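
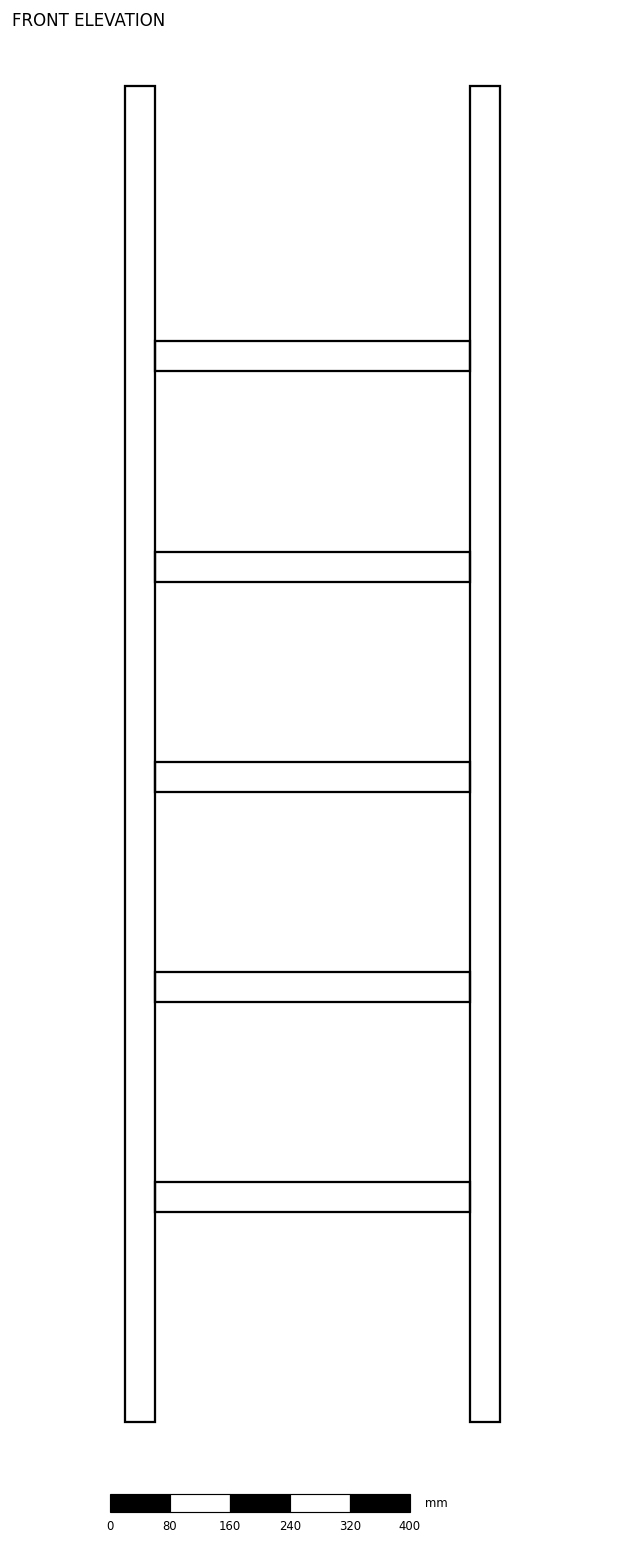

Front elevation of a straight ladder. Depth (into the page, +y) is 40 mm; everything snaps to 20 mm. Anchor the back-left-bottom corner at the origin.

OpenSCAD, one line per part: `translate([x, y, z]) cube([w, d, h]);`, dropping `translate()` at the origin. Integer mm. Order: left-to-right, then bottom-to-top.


cube([40, 40, 1780]);
translate([40, 0, 280]) cube([420, 40, 40]);
translate([40, 0, 560]) cube([420, 40, 40]);
translate([40, 0, 840]) cube([420, 40, 40]);
translate([40, 0, 1120]) cube([420, 40, 40]);
translate([40, 0, 1400]) cube([420, 40, 40]);
translate([460, 0, 0]) cube([40, 40, 1780]);


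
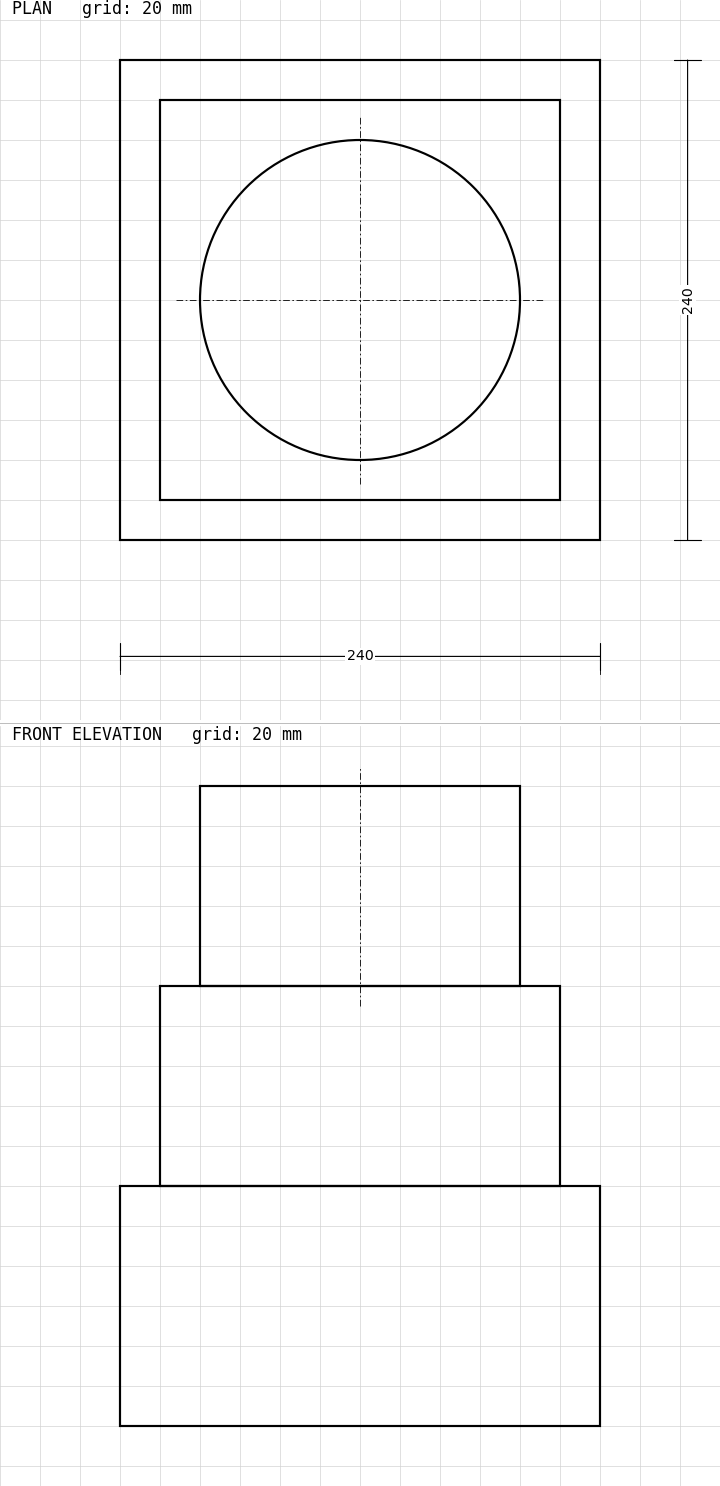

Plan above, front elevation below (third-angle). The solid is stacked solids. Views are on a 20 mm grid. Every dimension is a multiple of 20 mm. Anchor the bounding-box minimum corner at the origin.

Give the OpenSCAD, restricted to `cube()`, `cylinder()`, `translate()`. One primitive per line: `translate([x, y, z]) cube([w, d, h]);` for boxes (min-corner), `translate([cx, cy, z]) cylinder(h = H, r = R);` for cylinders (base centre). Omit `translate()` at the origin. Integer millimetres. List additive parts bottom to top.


cube([240, 240, 120]);
translate([20, 20, 120]) cube([200, 200, 100]);
translate([120, 120, 220]) cylinder(h = 100, r = 80);


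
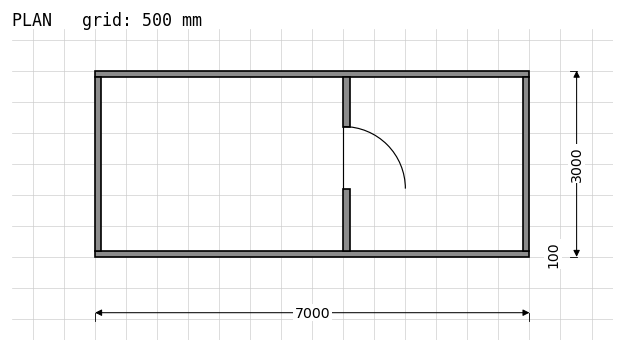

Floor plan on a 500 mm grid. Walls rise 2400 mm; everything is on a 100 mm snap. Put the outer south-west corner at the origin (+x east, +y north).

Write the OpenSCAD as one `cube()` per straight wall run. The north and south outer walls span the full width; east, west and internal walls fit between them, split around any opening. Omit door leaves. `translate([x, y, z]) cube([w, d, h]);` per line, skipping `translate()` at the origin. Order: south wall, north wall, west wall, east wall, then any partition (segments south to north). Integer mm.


cube([7000, 100, 2400]);
translate([0, 2900, 0]) cube([7000, 100, 2400]);
translate([0, 100, 0]) cube([100, 2800, 2400]);
translate([6900, 100, 0]) cube([100, 2800, 2400]);
translate([4000, 100, 0]) cube([100, 1000, 2400]);
translate([4000, 2100, 0]) cube([100, 800, 2400]);


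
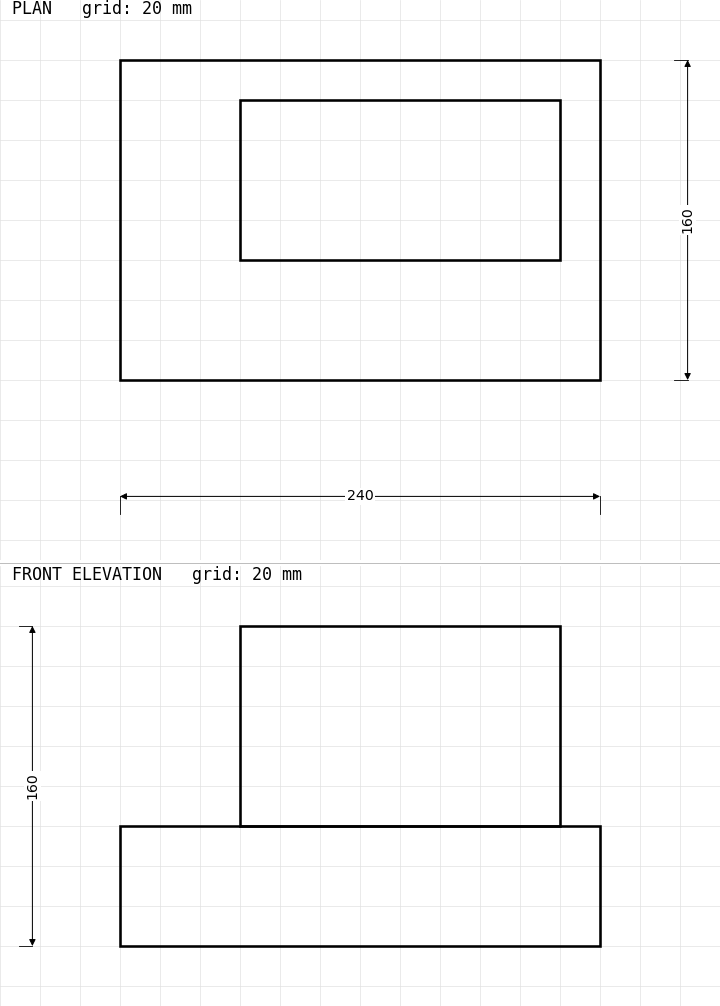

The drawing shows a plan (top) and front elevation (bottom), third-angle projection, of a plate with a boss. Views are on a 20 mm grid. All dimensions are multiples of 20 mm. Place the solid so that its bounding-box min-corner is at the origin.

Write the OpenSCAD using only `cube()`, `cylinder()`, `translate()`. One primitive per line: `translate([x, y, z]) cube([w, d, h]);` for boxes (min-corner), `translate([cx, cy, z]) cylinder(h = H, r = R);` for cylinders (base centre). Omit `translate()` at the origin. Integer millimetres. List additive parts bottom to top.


cube([240, 160, 60]);
translate([60, 60, 60]) cube([160, 80, 100]);


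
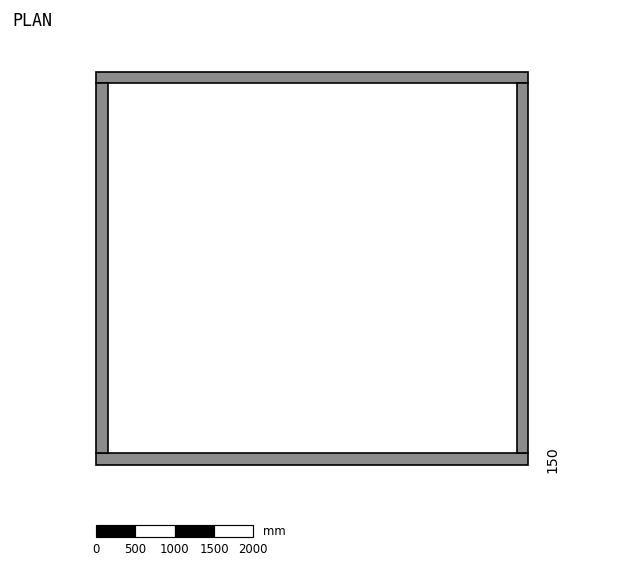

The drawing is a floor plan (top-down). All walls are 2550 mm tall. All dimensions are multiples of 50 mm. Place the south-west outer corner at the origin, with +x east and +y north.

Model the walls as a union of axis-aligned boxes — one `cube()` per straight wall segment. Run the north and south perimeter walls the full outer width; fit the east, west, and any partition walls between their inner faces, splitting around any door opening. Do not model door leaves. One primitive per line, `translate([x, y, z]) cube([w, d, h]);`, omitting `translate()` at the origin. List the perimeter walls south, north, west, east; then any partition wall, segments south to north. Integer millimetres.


cube([5500, 150, 2550]);
translate([0, 4850, 0]) cube([5500, 150, 2550]);
translate([0, 150, 0]) cube([150, 4700, 2550]);
translate([5350, 150, 0]) cube([150, 4700, 2550]);


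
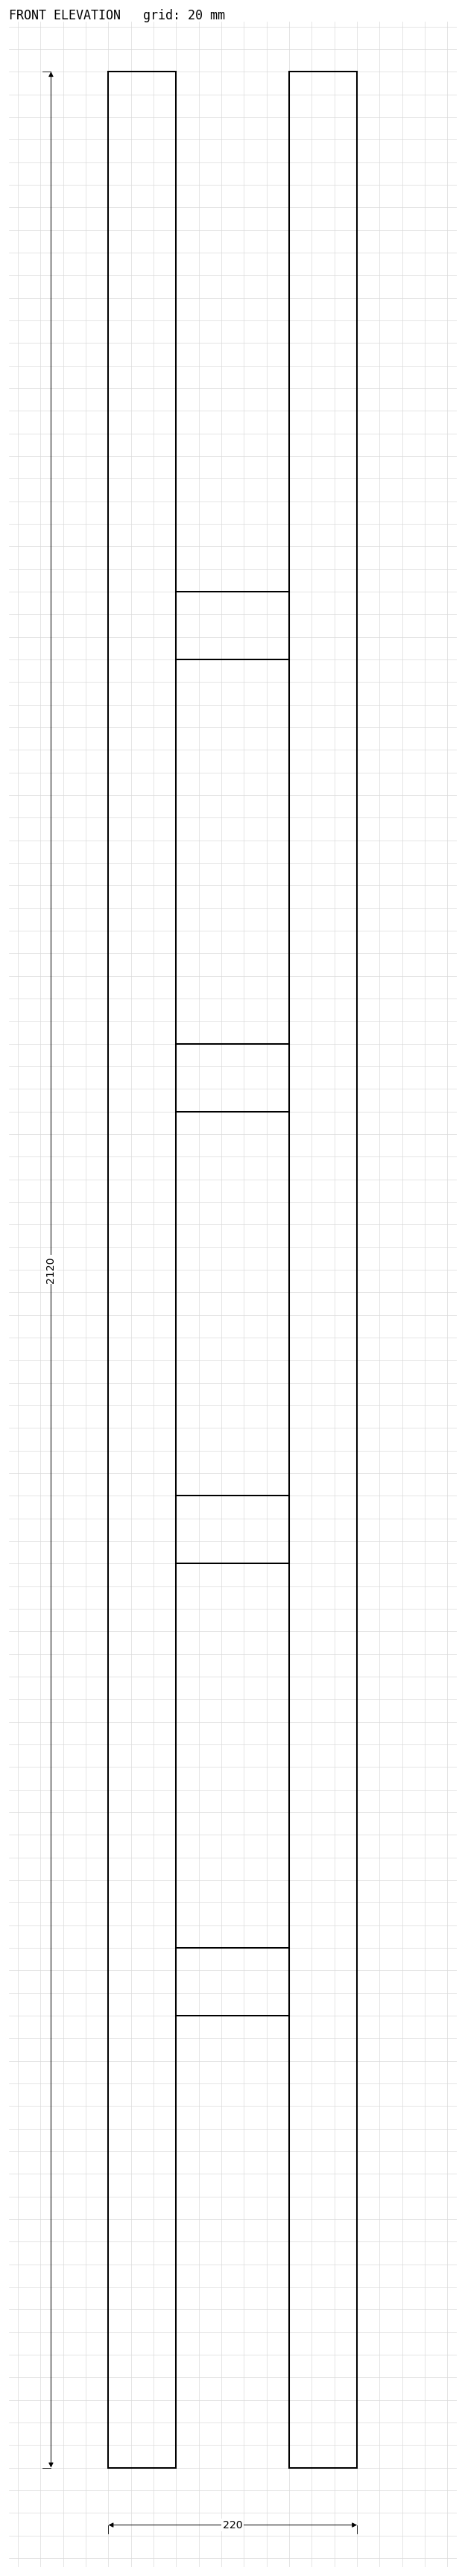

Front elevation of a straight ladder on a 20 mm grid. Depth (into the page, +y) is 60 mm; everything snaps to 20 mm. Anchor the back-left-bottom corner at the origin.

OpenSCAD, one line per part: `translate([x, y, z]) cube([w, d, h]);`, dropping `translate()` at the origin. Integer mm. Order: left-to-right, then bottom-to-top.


cube([60, 60, 2120]);
translate([60, 0, 400]) cube([100, 60, 60]);
translate([60, 0, 800]) cube([100, 60, 60]);
translate([60, 0, 1200]) cube([100, 60, 60]);
translate([60, 0, 1600]) cube([100, 60, 60]);
translate([160, 0, 0]) cube([60, 60, 2120]);


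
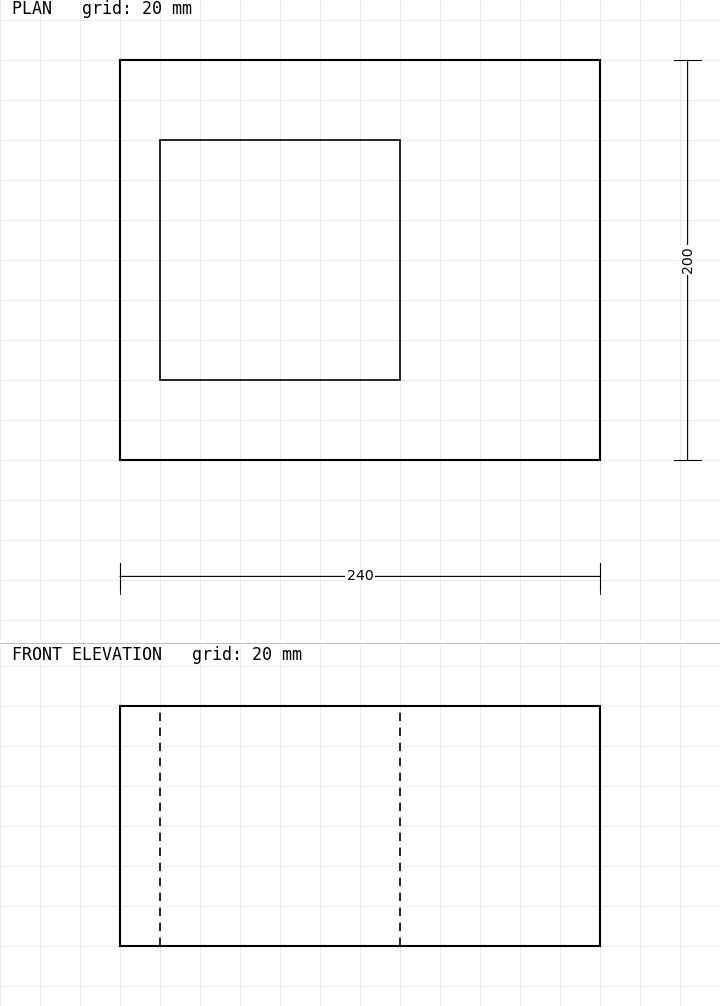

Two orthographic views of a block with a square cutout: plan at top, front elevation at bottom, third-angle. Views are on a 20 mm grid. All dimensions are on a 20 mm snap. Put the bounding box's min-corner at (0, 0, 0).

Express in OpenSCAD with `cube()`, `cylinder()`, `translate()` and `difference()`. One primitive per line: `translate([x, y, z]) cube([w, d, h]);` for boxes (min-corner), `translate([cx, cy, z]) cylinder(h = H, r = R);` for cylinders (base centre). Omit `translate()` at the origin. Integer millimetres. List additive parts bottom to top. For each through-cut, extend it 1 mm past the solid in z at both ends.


difference() {
  cube([240, 200, 120]);
  translate([20, 40, -1]) cube([120, 120, 122]);
}


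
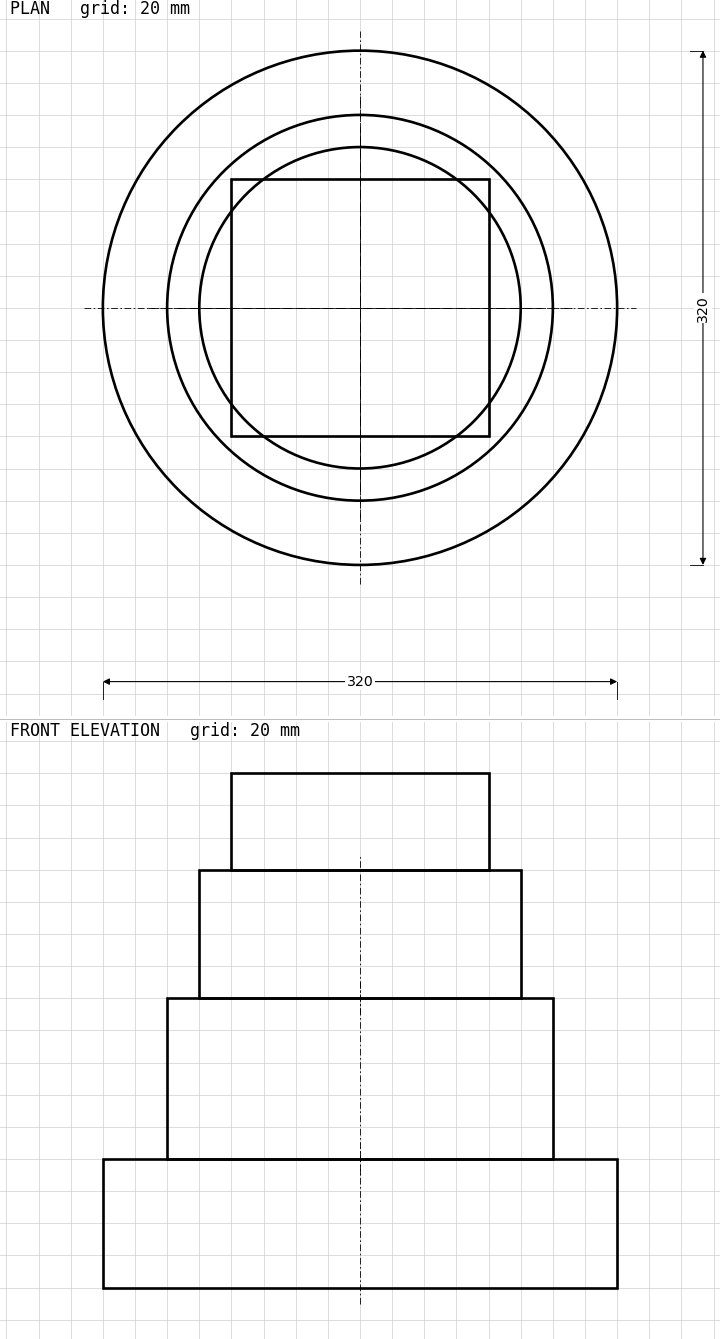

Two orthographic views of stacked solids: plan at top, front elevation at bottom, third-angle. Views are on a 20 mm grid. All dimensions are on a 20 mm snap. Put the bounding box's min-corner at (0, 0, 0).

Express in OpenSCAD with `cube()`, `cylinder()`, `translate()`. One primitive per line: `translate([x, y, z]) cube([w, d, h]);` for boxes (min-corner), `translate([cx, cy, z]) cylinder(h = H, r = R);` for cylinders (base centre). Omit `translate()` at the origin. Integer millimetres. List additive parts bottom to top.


translate([160, 160, 0]) cylinder(h = 80, r = 160);
translate([160, 160, 80]) cylinder(h = 100, r = 120);
translate([160, 160, 180]) cylinder(h = 80, r = 100);
translate([80, 80, 260]) cube([160, 160, 60]);


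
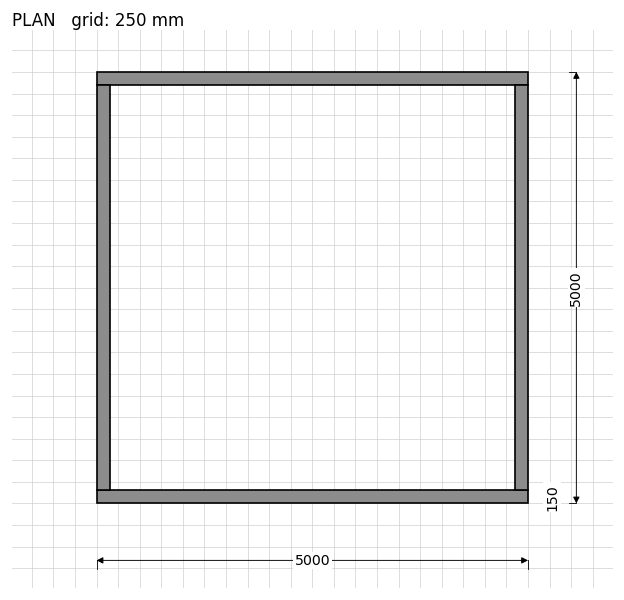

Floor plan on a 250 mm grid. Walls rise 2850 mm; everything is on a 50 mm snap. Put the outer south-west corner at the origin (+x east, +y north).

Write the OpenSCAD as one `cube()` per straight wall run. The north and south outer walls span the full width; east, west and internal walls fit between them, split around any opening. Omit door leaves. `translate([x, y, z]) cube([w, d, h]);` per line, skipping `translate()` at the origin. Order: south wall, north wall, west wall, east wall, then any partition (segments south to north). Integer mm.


cube([5000, 150, 2850]);
translate([0, 4850, 0]) cube([5000, 150, 2850]);
translate([0, 150, 0]) cube([150, 4700, 2850]);
translate([4850, 150, 0]) cube([150, 4700, 2850]);


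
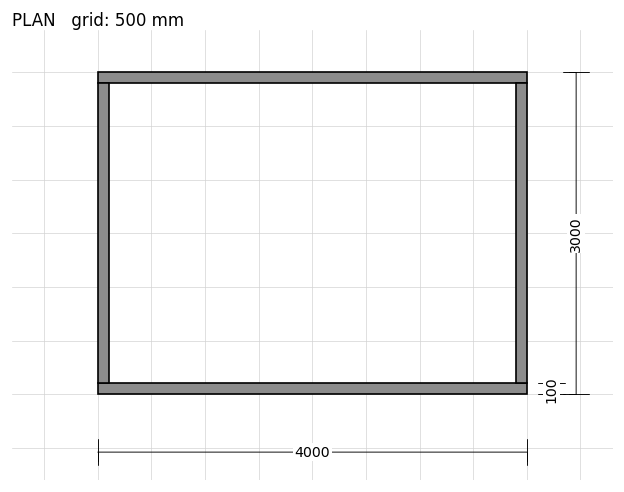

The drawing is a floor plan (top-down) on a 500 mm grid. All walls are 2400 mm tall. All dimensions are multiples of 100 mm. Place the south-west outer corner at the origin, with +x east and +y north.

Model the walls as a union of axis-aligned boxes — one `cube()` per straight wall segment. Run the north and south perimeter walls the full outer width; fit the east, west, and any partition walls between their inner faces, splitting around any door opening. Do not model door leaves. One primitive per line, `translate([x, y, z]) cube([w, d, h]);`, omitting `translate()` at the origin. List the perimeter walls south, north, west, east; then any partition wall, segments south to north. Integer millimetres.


cube([4000, 100, 2400]);
translate([0, 2900, 0]) cube([4000, 100, 2400]);
translate([0, 100, 0]) cube([100, 2800, 2400]);
translate([3900, 100, 0]) cube([100, 2800, 2400]);


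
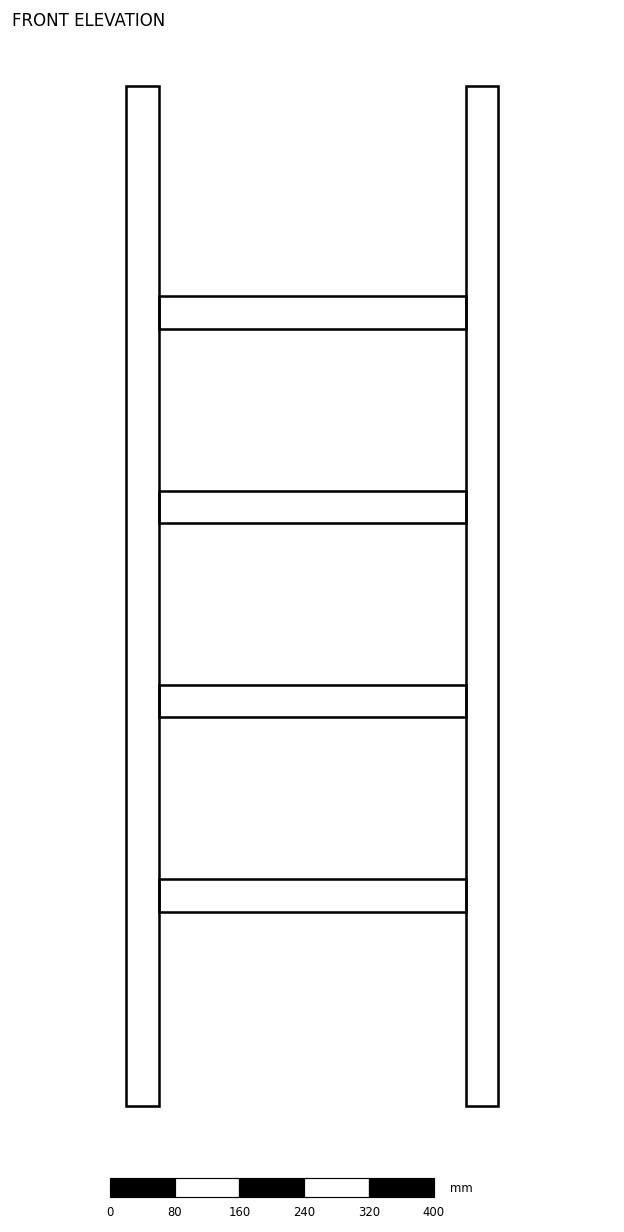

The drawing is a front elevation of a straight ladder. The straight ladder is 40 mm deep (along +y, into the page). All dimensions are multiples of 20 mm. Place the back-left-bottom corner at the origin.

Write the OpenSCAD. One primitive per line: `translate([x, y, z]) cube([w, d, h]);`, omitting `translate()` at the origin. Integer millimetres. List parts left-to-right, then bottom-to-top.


cube([40, 40, 1260]);
translate([40, 0, 240]) cube([380, 40, 40]);
translate([40, 0, 480]) cube([380, 40, 40]);
translate([40, 0, 720]) cube([380, 40, 40]);
translate([40, 0, 960]) cube([380, 40, 40]);
translate([420, 0, 0]) cube([40, 40, 1260]);


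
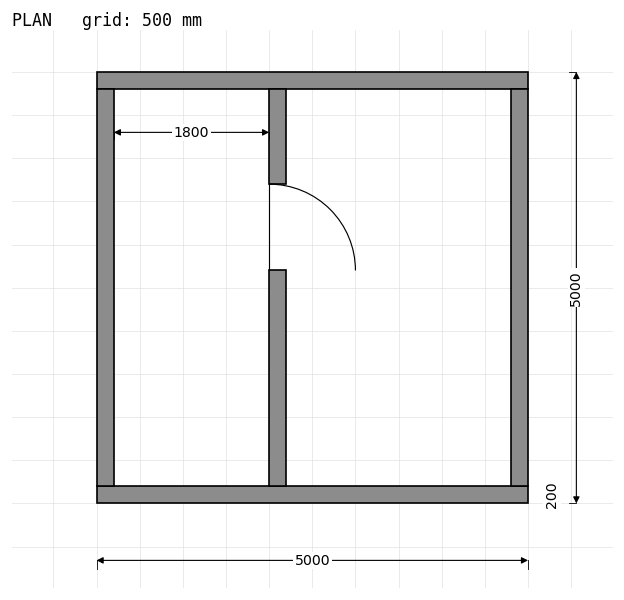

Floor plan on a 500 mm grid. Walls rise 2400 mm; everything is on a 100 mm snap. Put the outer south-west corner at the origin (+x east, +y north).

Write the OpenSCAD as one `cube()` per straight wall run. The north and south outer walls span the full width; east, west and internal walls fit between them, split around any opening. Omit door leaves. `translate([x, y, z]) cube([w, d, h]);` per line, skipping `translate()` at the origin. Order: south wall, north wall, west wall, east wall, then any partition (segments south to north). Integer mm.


cube([5000, 200, 2400]);
translate([0, 4800, 0]) cube([5000, 200, 2400]);
translate([0, 200, 0]) cube([200, 4600, 2400]);
translate([4800, 200, 0]) cube([200, 4600, 2400]);
translate([2000, 200, 0]) cube([200, 2500, 2400]);
translate([2000, 3700, 0]) cube([200, 1100, 2400]);


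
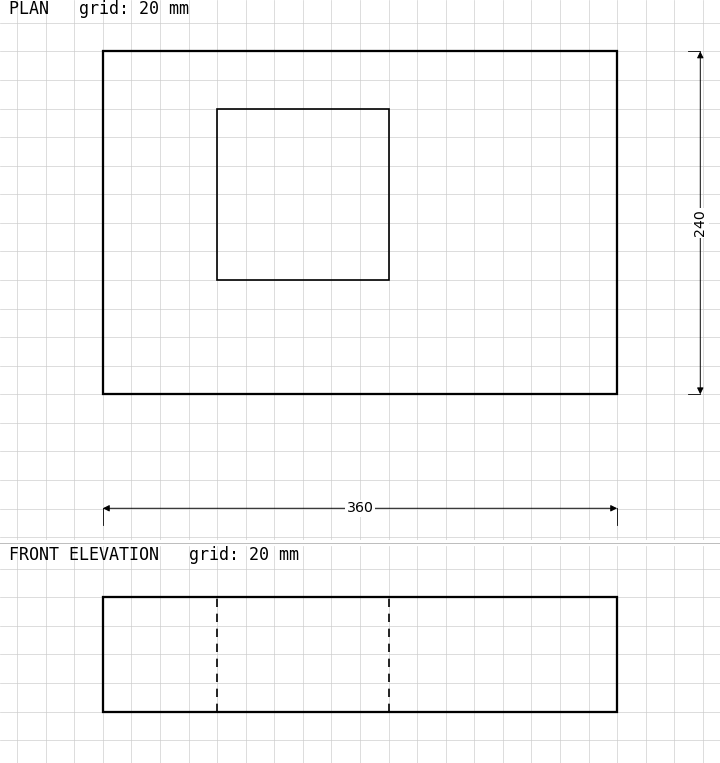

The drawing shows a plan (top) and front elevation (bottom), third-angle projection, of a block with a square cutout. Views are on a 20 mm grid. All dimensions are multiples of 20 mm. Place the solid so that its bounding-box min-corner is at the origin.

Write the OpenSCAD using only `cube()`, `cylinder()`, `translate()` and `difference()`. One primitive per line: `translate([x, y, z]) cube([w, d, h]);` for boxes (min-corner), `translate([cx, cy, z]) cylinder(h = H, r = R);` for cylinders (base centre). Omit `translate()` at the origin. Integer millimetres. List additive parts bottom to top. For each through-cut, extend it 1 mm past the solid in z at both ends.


difference() {
  cube([360, 240, 80]);
  translate([80, 80, -1]) cube([120, 120, 82]);
}


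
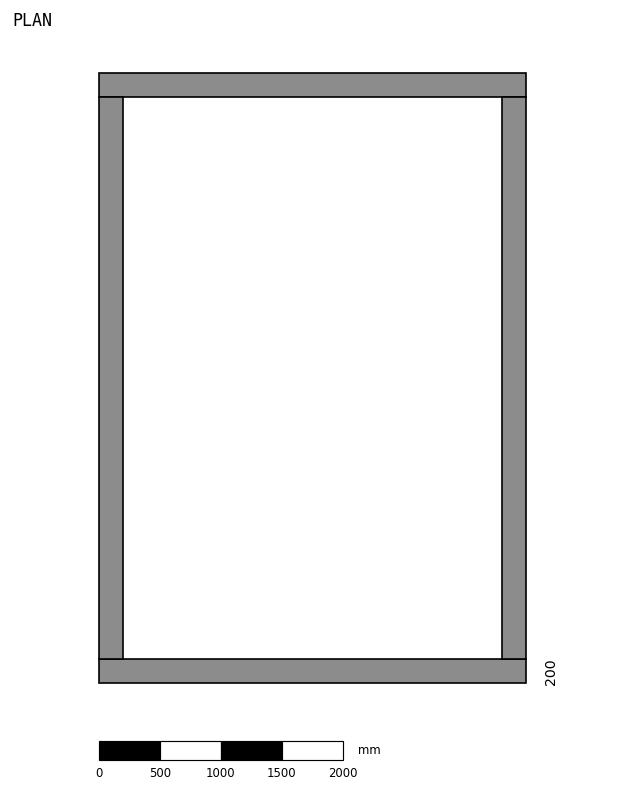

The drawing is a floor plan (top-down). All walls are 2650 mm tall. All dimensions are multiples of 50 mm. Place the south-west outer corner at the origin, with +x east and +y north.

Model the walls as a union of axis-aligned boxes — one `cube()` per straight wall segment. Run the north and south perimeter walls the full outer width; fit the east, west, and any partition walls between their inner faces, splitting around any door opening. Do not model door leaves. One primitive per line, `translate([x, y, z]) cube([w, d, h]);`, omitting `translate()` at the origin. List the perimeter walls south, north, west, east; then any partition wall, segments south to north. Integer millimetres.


cube([3500, 200, 2650]);
translate([0, 4800, 0]) cube([3500, 200, 2650]);
translate([0, 200, 0]) cube([200, 4600, 2650]);
translate([3300, 200, 0]) cube([200, 4600, 2650]);


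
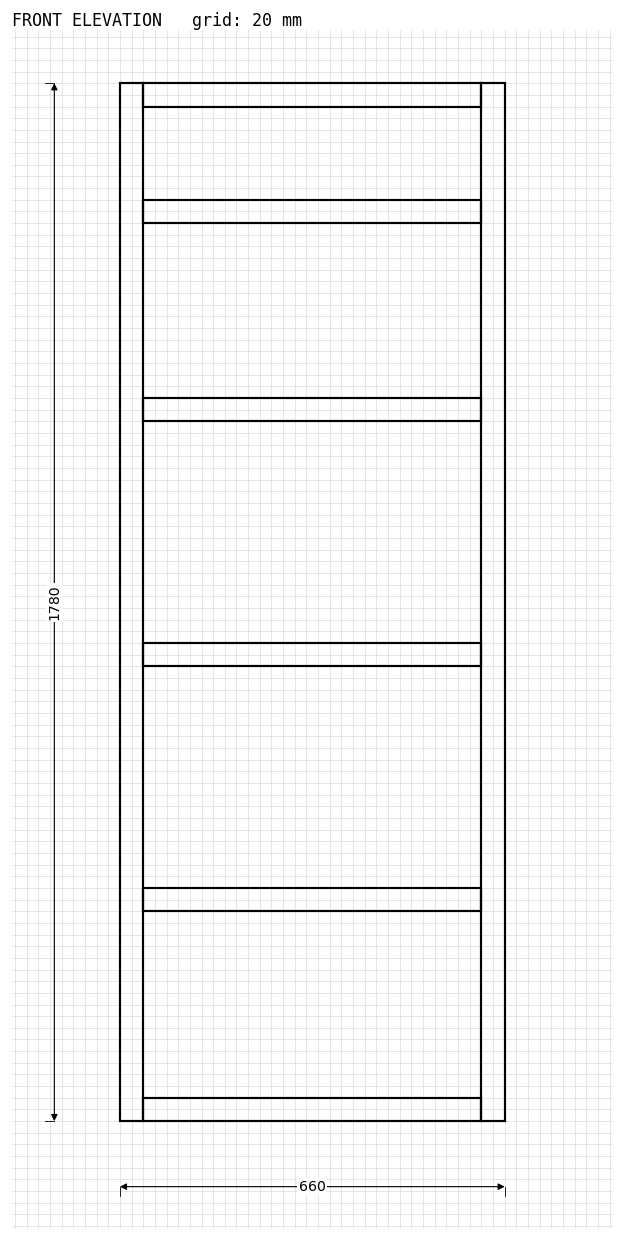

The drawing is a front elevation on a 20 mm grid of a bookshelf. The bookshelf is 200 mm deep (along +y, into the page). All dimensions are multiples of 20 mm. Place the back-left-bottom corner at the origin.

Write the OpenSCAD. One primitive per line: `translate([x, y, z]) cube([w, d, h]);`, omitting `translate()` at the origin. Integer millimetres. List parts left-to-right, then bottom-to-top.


cube([40, 200, 1780]);
translate([40, 0, 0]) cube([580, 200, 40]);
translate([40, 0, 360]) cube([580, 200, 40]);
translate([40, 0, 780]) cube([580, 200, 40]);
translate([40, 0, 1200]) cube([580, 200, 40]);
translate([40, 0, 1540]) cube([580, 200, 40]);
translate([40, 0, 1740]) cube([580, 200, 40]);
translate([620, 0, 0]) cube([40, 200, 1780]);


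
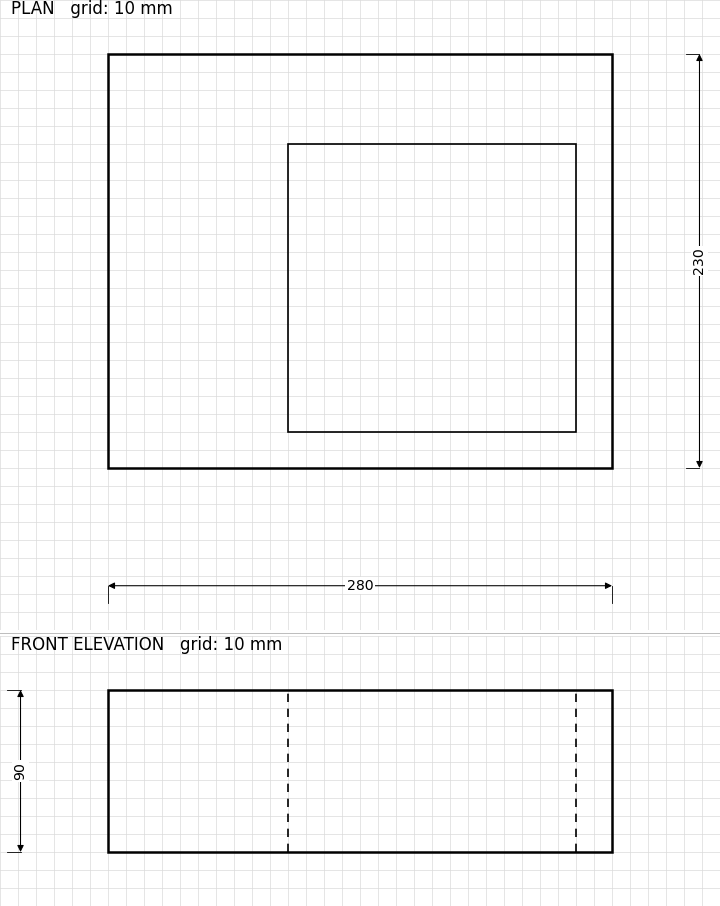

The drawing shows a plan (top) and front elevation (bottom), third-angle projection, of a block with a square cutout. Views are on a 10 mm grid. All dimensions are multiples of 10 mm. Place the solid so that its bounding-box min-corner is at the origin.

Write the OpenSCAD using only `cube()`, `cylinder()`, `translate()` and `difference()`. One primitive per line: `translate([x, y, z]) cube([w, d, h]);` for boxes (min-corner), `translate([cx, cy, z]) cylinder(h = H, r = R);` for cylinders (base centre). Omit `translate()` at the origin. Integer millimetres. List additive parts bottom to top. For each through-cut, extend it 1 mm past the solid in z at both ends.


difference() {
  cube([280, 230, 90]);
  translate([100, 20, -1]) cube([160, 160, 92]);
}


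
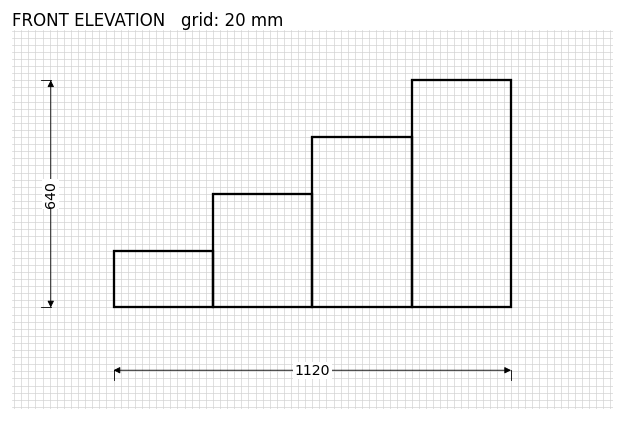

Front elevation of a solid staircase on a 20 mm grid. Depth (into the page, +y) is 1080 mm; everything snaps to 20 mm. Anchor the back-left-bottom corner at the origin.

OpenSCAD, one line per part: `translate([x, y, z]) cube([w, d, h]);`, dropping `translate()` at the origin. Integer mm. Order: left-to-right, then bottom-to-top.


cube([280, 1080, 160]);
translate([280, 0, 0]) cube([280, 1080, 320]);
translate([560, 0, 0]) cube([280, 1080, 480]);
translate([840, 0, 0]) cube([280, 1080, 640]);


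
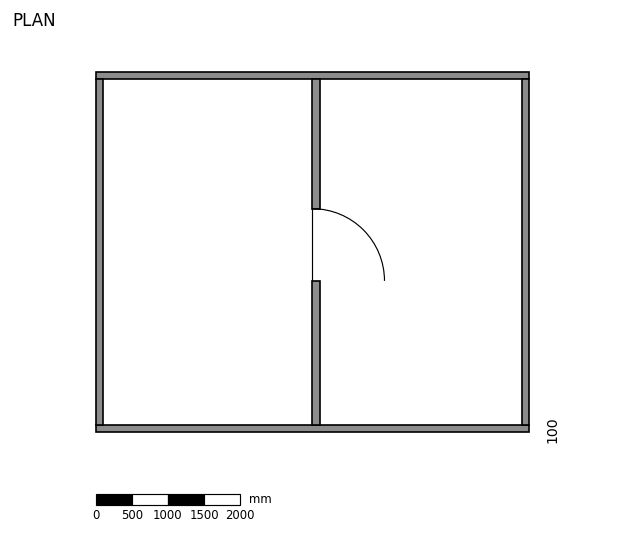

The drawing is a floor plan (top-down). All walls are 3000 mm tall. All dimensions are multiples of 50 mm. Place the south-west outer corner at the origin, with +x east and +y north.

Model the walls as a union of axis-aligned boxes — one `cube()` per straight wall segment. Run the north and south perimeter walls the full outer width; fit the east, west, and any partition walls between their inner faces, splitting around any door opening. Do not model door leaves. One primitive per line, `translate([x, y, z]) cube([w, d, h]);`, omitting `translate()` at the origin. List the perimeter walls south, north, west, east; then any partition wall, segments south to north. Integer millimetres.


cube([6000, 100, 3000]);
translate([0, 4900, 0]) cube([6000, 100, 3000]);
translate([0, 100, 0]) cube([100, 4800, 3000]);
translate([5900, 100, 0]) cube([100, 4800, 3000]);
translate([3000, 100, 0]) cube([100, 2000, 3000]);
translate([3000, 3100, 0]) cube([100, 1800, 3000]);


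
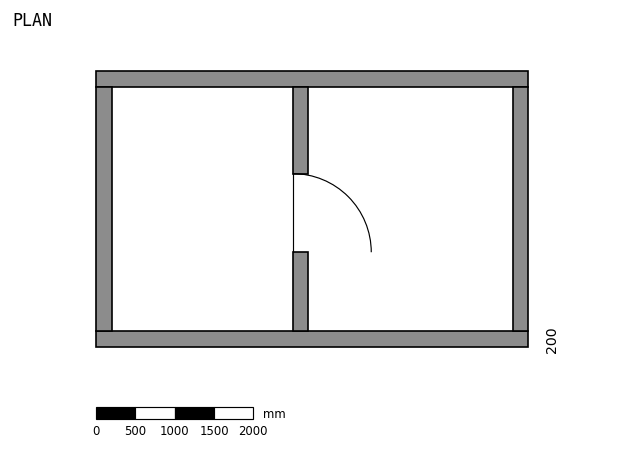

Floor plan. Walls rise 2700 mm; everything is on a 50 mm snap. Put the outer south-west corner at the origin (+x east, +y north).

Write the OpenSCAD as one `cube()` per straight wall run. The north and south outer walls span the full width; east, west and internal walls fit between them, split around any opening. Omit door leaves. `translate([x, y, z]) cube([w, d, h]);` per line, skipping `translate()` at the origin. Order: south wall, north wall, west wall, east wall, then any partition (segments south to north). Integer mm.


cube([5500, 200, 2700]);
translate([0, 3300, 0]) cube([5500, 200, 2700]);
translate([0, 200, 0]) cube([200, 3100, 2700]);
translate([5300, 200, 0]) cube([200, 3100, 2700]);
translate([2500, 200, 0]) cube([200, 1000, 2700]);
translate([2500, 2200, 0]) cube([200, 1100, 2700]);


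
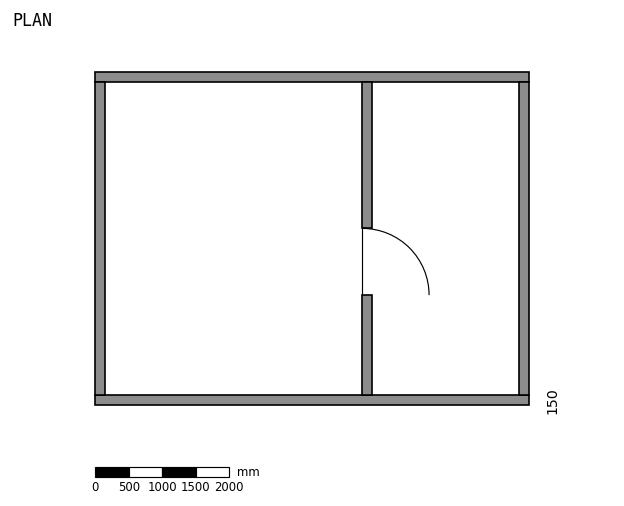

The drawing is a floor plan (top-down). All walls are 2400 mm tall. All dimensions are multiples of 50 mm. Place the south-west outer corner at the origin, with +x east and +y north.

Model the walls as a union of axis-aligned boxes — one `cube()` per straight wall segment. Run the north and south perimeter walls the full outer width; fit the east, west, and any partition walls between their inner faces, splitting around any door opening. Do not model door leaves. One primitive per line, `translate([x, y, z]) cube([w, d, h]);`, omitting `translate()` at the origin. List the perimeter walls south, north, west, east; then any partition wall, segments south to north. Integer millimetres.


cube([6500, 150, 2400]);
translate([0, 4850, 0]) cube([6500, 150, 2400]);
translate([0, 150, 0]) cube([150, 4700, 2400]);
translate([6350, 150, 0]) cube([150, 4700, 2400]);
translate([4000, 150, 0]) cube([150, 1500, 2400]);
translate([4000, 2650, 0]) cube([150, 2200, 2400]);


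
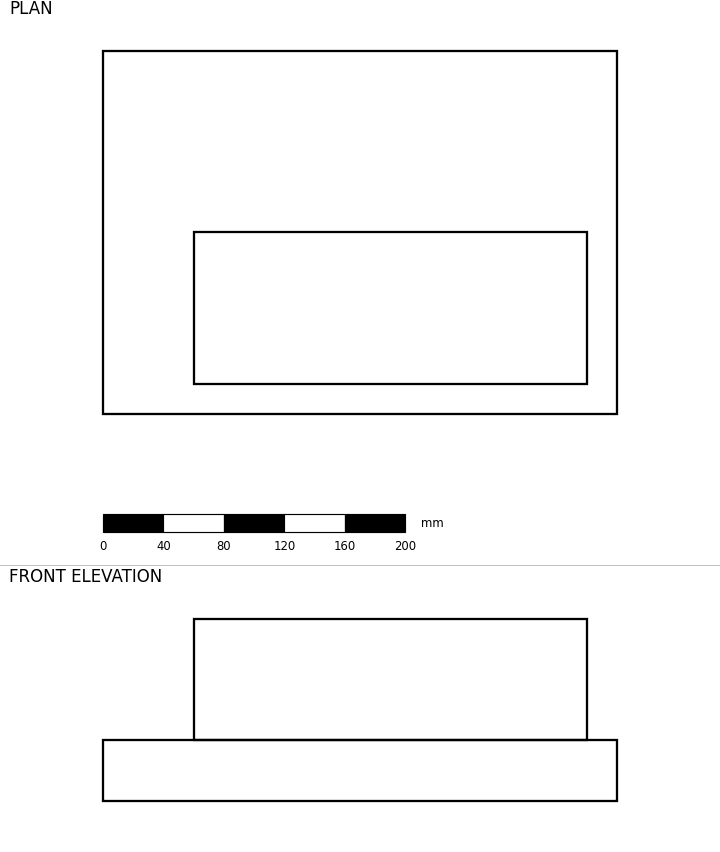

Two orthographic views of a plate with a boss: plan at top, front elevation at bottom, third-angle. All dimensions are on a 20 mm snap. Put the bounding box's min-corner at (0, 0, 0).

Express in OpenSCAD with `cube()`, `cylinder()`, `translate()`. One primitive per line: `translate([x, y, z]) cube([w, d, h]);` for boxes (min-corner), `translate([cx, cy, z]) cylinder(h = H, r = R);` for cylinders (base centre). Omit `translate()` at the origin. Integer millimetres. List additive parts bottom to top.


cube([340, 240, 40]);
translate([60, 20, 40]) cube([260, 100, 80]);


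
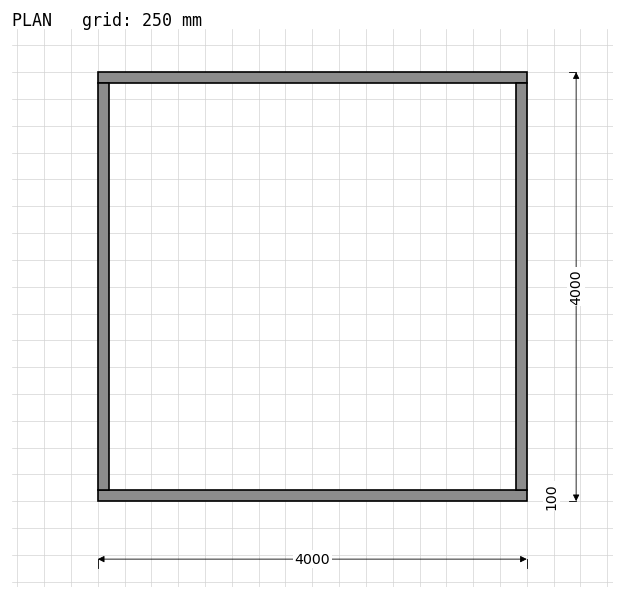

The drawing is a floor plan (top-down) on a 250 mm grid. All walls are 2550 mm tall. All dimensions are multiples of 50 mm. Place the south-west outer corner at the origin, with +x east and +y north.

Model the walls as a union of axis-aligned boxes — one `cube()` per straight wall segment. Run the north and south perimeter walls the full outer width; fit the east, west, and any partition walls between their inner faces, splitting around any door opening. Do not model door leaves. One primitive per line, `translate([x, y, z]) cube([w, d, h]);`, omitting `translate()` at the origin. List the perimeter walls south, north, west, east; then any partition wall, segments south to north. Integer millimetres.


cube([4000, 100, 2550]);
translate([0, 3900, 0]) cube([4000, 100, 2550]);
translate([0, 100, 0]) cube([100, 3800, 2550]);
translate([3900, 100, 0]) cube([100, 3800, 2550]);


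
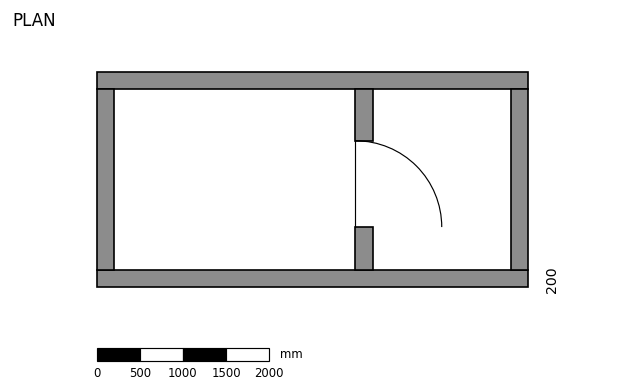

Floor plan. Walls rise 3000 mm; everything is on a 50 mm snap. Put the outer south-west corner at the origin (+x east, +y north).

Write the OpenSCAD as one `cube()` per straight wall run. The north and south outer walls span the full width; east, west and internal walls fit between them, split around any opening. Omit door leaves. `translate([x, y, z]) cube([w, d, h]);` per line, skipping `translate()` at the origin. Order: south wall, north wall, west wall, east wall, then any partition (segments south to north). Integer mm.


cube([5000, 200, 3000]);
translate([0, 2300, 0]) cube([5000, 200, 3000]);
translate([0, 200, 0]) cube([200, 2100, 3000]);
translate([4800, 200, 0]) cube([200, 2100, 3000]);
translate([3000, 200, 0]) cube([200, 500, 3000]);
translate([3000, 1700, 0]) cube([200, 600, 3000]);


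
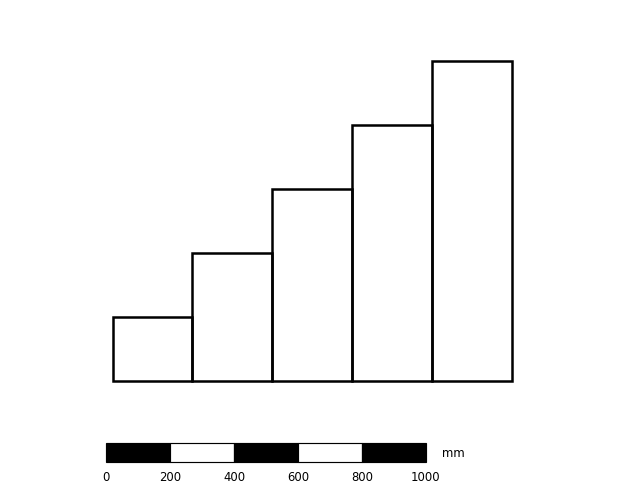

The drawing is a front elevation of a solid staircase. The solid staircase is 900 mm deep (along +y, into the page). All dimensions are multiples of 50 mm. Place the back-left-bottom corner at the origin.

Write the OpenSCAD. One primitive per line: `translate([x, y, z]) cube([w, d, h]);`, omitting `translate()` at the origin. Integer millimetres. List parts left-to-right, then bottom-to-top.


cube([250, 900, 200]);
translate([250, 0, 0]) cube([250, 900, 400]);
translate([500, 0, 0]) cube([250, 900, 600]);
translate([750, 0, 0]) cube([250, 900, 800]);
translate([1000, 0, 0]) cube([250, 900, 1000]);


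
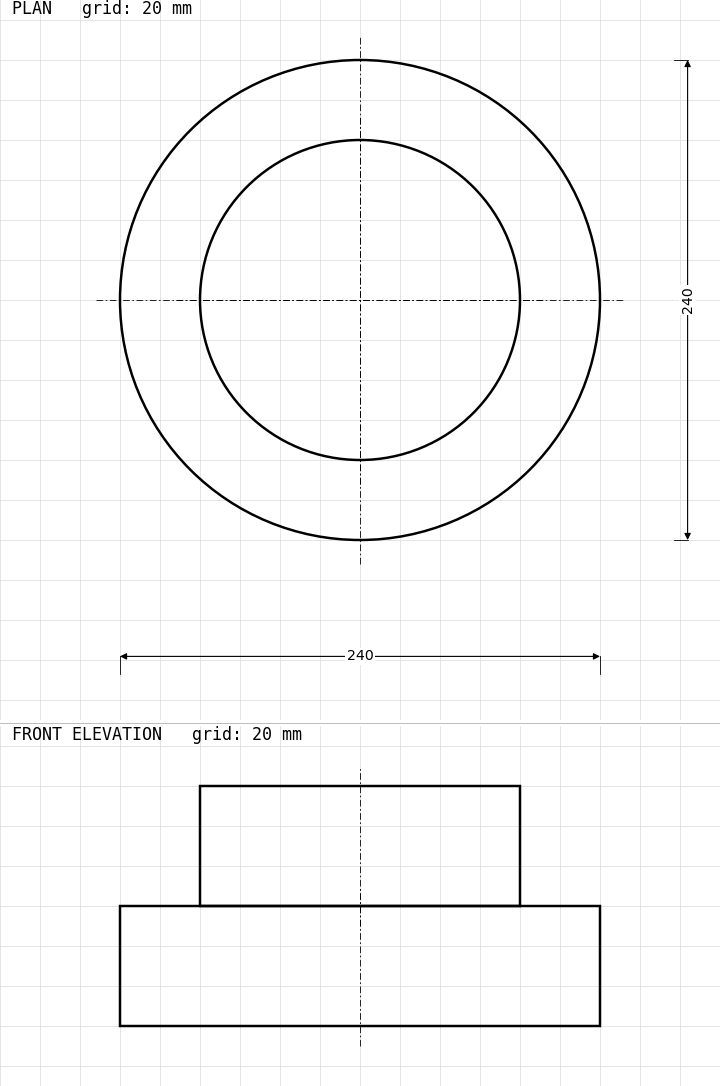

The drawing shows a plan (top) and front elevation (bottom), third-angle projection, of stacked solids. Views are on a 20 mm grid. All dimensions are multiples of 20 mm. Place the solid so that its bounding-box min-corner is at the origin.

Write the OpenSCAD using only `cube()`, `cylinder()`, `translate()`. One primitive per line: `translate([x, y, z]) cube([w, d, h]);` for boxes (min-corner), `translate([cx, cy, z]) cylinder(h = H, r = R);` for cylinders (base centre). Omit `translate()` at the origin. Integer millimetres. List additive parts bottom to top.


translate([120, 120, 0]) cylinder(h = 60, r = 120);
translate([120, 120, 60]) cylinder(h = 60, r = 80);


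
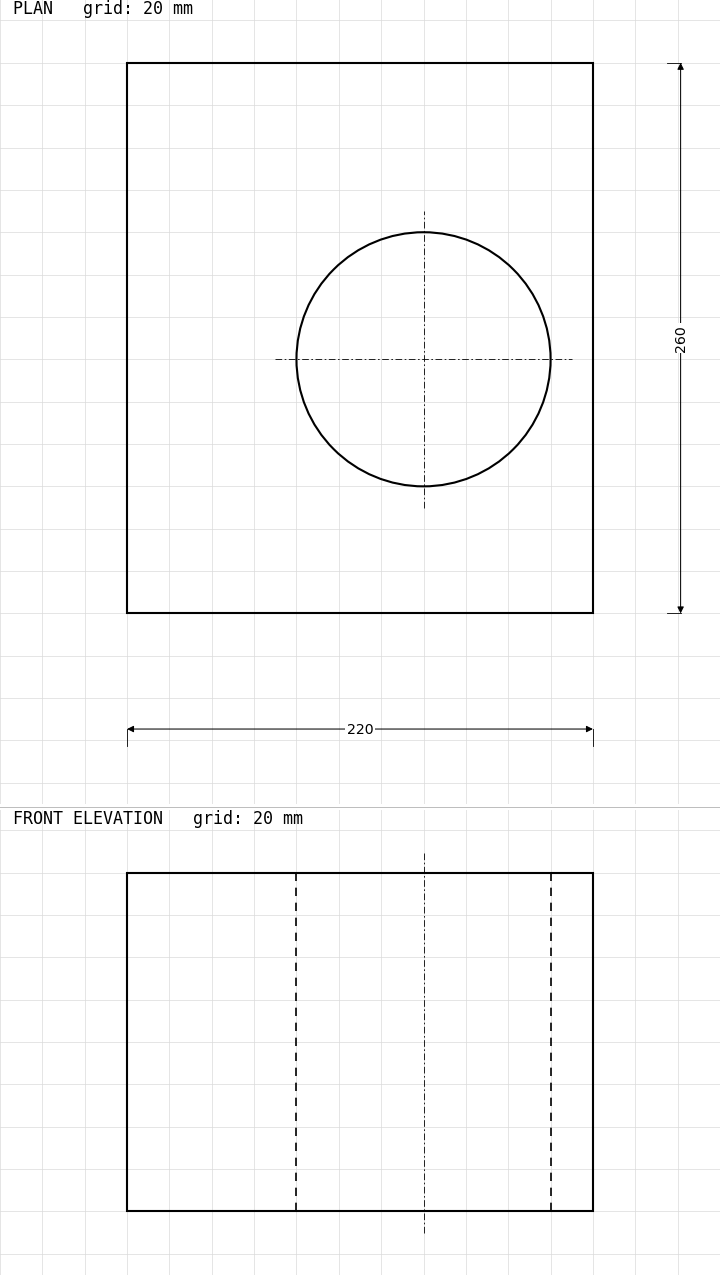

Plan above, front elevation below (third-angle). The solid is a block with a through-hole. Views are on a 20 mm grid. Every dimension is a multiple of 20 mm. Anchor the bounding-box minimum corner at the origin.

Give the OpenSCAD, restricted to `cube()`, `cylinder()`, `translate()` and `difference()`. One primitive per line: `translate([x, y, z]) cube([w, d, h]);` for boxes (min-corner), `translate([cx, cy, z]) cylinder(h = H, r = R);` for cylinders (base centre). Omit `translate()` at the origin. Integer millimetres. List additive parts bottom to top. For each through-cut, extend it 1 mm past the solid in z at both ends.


difference() {
  cube([220, 260, 160]);
  translate([140, 120, -1]) cylinder(h = 162, r = 60);
}


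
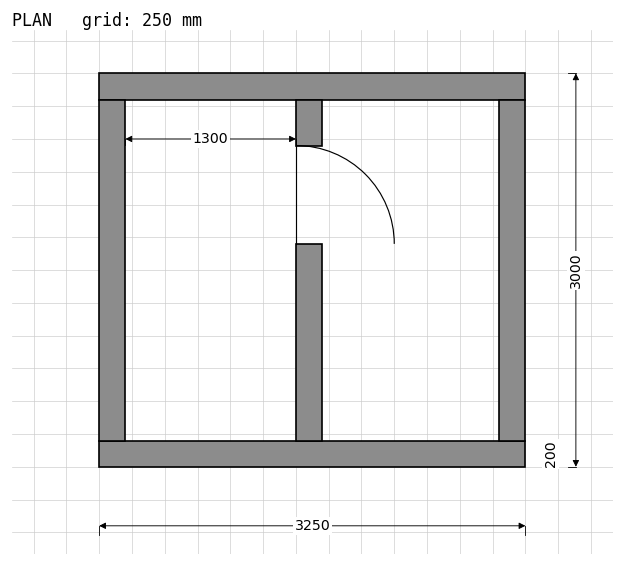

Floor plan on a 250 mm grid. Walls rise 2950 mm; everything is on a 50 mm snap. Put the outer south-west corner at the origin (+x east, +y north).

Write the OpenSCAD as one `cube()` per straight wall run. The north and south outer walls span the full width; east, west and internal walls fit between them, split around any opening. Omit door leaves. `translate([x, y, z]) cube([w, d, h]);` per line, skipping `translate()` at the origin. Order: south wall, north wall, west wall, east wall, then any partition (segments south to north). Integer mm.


cube([3250, 200, 2950]);
translate([0, 2800, 0]) cube([3250, 200, 2950]);
translate([0, 200, 0]) cube([200, 2600, 2950]);
translate([3050, 200, 0]) cube([200, 2600, 2950]);
translate([1500, 200, 0]) cube([200, 1500, 2950]);
translate([1500, 2450, 0]) cube([200, 350, 2950]);


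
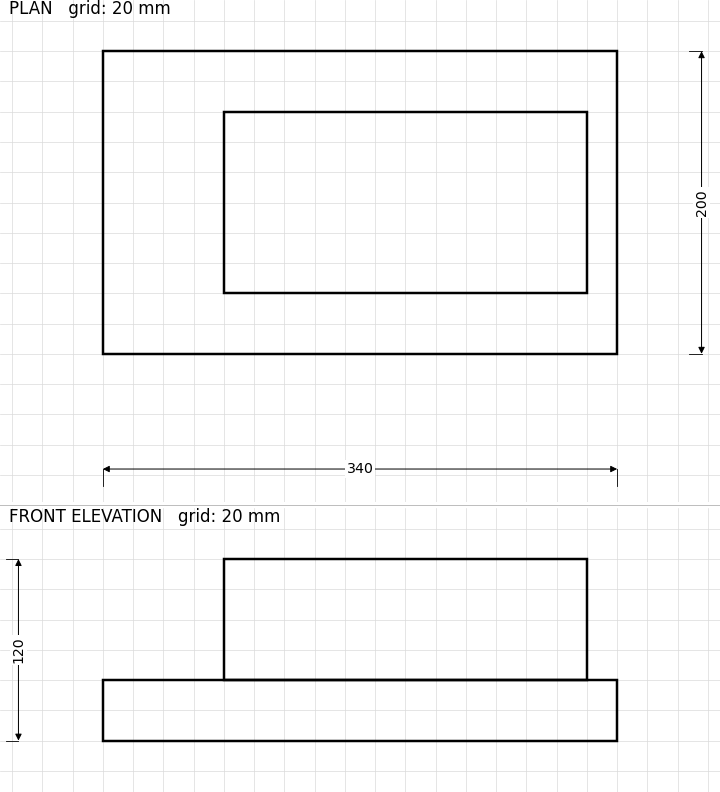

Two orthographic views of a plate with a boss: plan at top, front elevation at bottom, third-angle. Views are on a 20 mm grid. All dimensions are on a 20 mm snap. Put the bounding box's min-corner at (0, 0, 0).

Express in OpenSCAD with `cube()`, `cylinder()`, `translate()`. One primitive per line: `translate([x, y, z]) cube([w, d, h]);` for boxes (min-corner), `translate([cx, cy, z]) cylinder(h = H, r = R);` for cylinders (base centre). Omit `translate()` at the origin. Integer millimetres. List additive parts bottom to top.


cube([340, 200, 40]);
translate([80, 40, 40]) cube([240, 120, 80]);


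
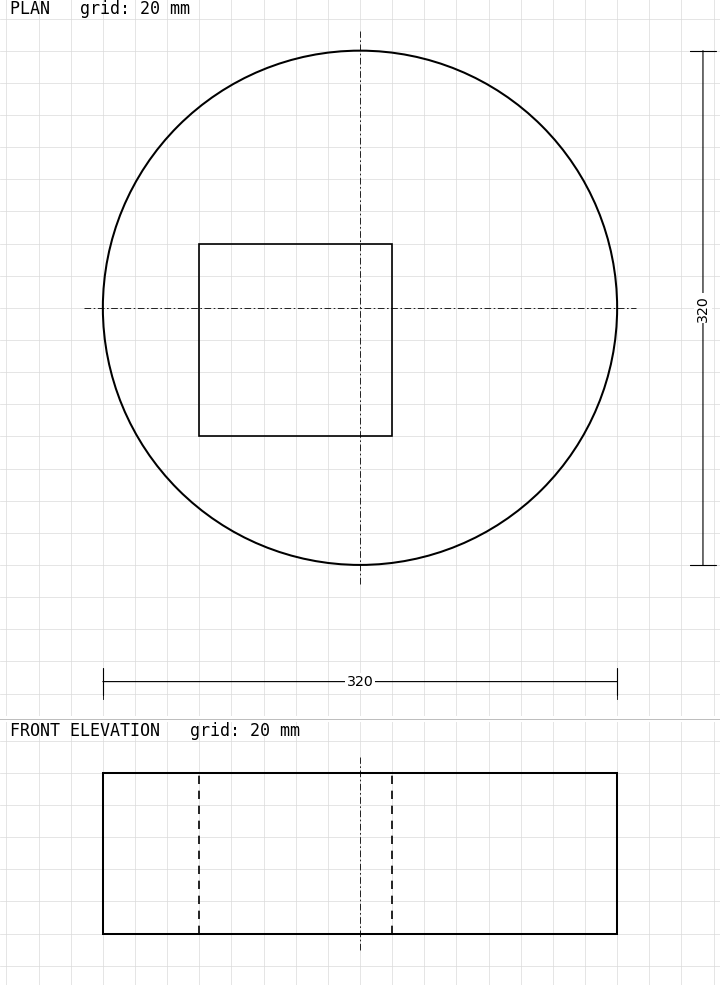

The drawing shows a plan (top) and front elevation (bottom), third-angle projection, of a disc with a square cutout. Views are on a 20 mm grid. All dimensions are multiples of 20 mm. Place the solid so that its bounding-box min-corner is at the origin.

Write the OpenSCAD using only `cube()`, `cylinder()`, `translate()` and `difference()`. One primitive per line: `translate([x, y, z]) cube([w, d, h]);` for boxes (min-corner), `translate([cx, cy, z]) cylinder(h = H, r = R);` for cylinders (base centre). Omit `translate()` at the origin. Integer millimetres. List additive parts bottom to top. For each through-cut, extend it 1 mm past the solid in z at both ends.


difference() {
  translate([160, 160, 0]) cylinder(h = 100, r = 160);
  translate([60, 80, -1]) cube([120, 120, 102]);
}


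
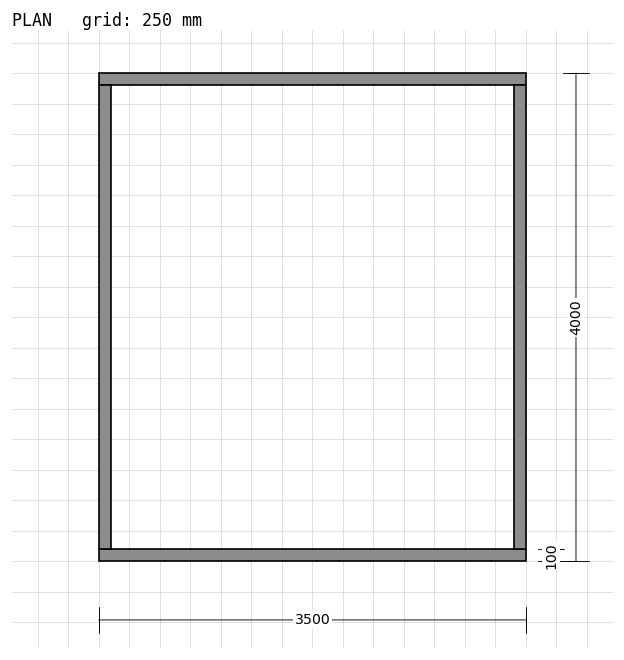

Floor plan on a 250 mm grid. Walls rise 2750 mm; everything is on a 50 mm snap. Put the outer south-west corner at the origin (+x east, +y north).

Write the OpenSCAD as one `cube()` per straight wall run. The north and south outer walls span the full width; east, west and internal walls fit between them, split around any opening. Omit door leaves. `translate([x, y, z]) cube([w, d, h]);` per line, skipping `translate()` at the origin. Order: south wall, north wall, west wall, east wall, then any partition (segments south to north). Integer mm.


cube([3500, 100, 2750]);
translate([0, 3900, 0]) cube([3500, 100, 2750]);
translate([0, 100, 0]) cube([100, 3800, 2750]);
translate([3400, 100, 0]) cube([100, 3800, 2750]);


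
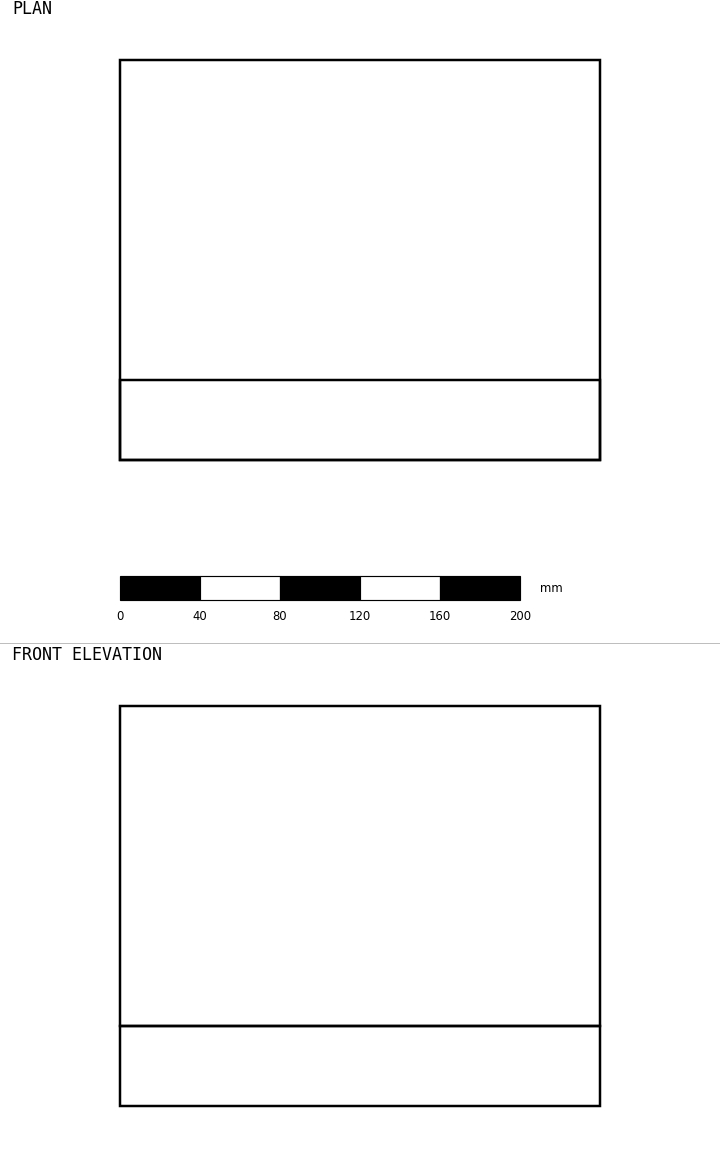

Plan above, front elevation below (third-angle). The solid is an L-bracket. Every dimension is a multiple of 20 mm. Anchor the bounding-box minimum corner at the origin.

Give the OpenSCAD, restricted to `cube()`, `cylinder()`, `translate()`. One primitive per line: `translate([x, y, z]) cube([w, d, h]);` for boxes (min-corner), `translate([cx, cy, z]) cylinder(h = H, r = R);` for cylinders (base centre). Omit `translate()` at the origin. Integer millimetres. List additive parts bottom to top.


cube([240, 200, 40]);
translate([0, 0, 40]) cube([240, 40, 160]);


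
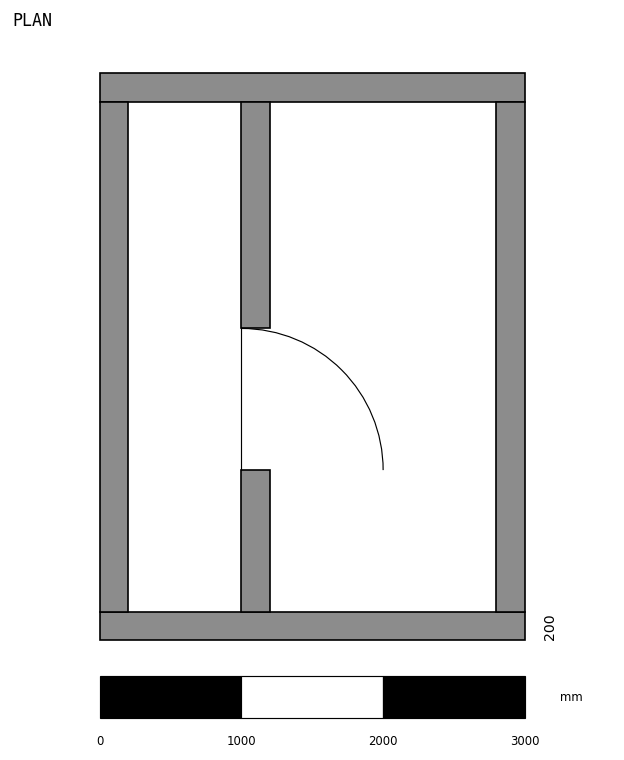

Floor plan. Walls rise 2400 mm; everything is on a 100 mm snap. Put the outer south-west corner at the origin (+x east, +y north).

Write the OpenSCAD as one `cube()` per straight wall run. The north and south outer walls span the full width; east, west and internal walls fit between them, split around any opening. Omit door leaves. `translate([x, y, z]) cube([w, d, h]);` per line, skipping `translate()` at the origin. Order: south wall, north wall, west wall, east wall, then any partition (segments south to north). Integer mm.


cube([3000, 200, 2400]);
translate([0, 3800, 0]) cube([3000, 200, 2400]);
translate([0, 200, 0]) cube([200, 3600, 2400]);
translate([2800, 200, 0]) cube([200, 3600, 2400]);
translate([1000, 200, 0]) cube([200, 1000, 2400]);
translate([1000, 2200, 0]) cube([200, 1600, 2400]);


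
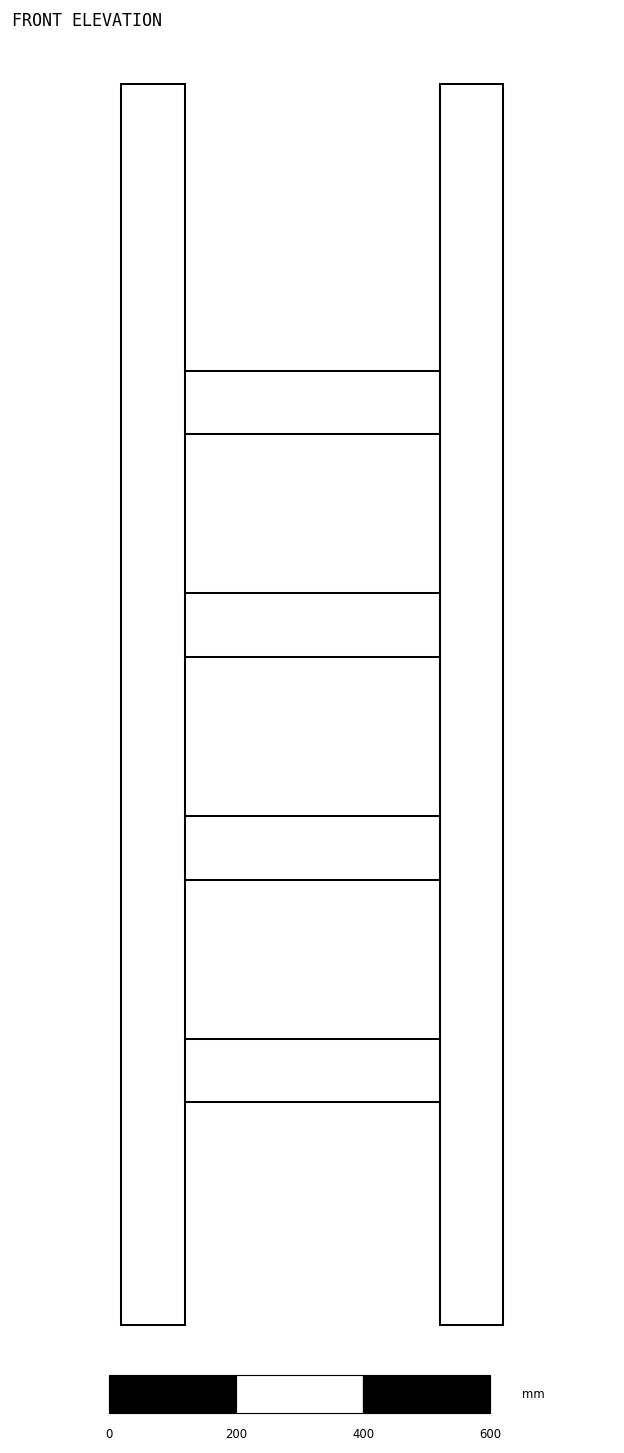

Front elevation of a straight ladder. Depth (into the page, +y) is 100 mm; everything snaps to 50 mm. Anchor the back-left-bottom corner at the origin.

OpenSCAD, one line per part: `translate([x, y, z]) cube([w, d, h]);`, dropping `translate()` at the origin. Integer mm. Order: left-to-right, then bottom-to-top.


cube([100, 100, 1950]);
translate([100, 0, 350]) cube([400, 100, 100]);
translate([100, 0, 700]) cube([400, 100, 100]);
translate([100, 0, 1050]) cube([400, 100, 100]);
translate([100, 0, 1400]) cube([400, 100, 100]);
translate([500, 0, 0]) cube([100, 100, 1950]);


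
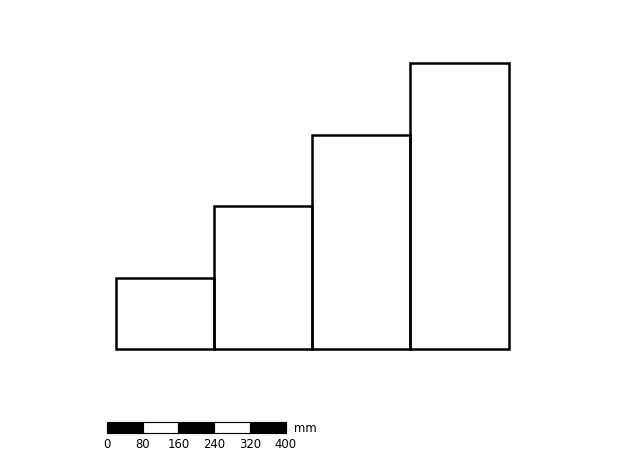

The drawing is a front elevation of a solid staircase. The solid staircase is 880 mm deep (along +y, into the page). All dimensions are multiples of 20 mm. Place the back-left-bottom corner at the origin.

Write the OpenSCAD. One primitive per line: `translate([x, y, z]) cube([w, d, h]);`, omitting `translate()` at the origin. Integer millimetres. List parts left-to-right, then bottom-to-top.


cube([220, 880, 160]);
translate([220, 0, 0]) cube([220, 880, 320]);
translate([440, 0, 0]) cube([220, 880, 480]);
translate([660, 0, 0]) cube([220, 880, 640]);


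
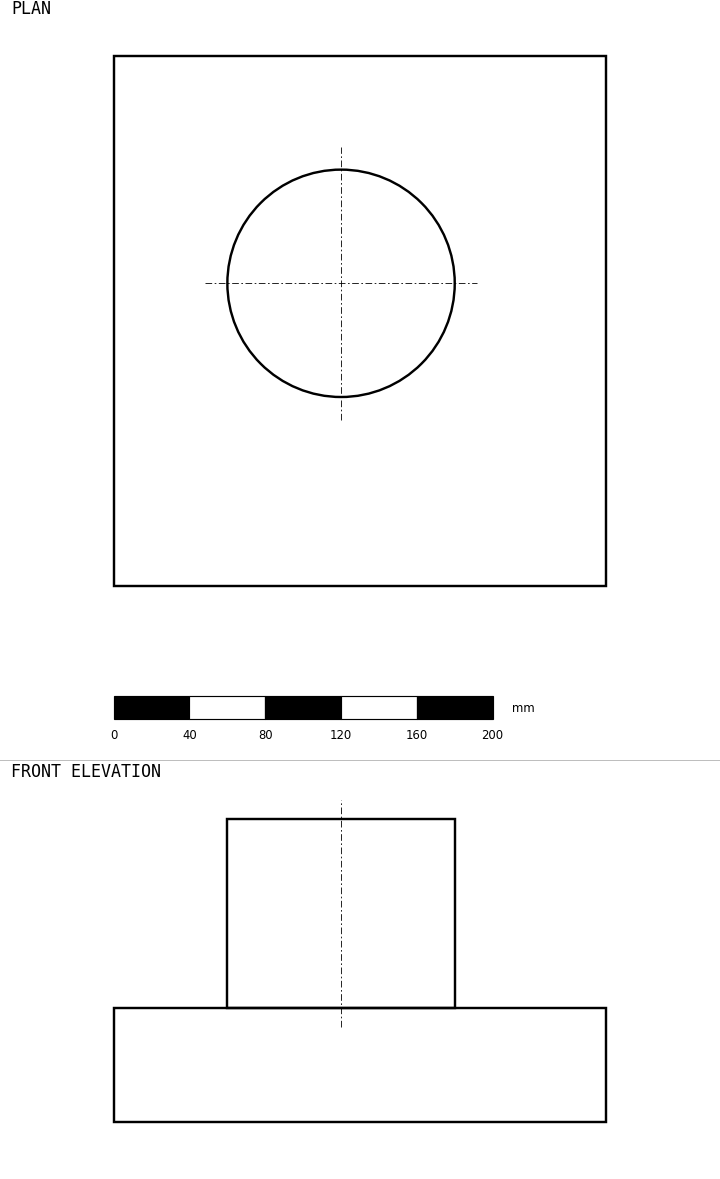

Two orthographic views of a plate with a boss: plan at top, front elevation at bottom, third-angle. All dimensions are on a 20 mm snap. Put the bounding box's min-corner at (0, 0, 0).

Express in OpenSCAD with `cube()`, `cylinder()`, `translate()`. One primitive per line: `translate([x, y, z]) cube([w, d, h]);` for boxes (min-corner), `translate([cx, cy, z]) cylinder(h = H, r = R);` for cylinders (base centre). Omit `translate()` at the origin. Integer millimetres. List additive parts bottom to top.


cube([260, 280, 60]);
translate([120, 160, 60]) cylinder(h = 100, r = 60);


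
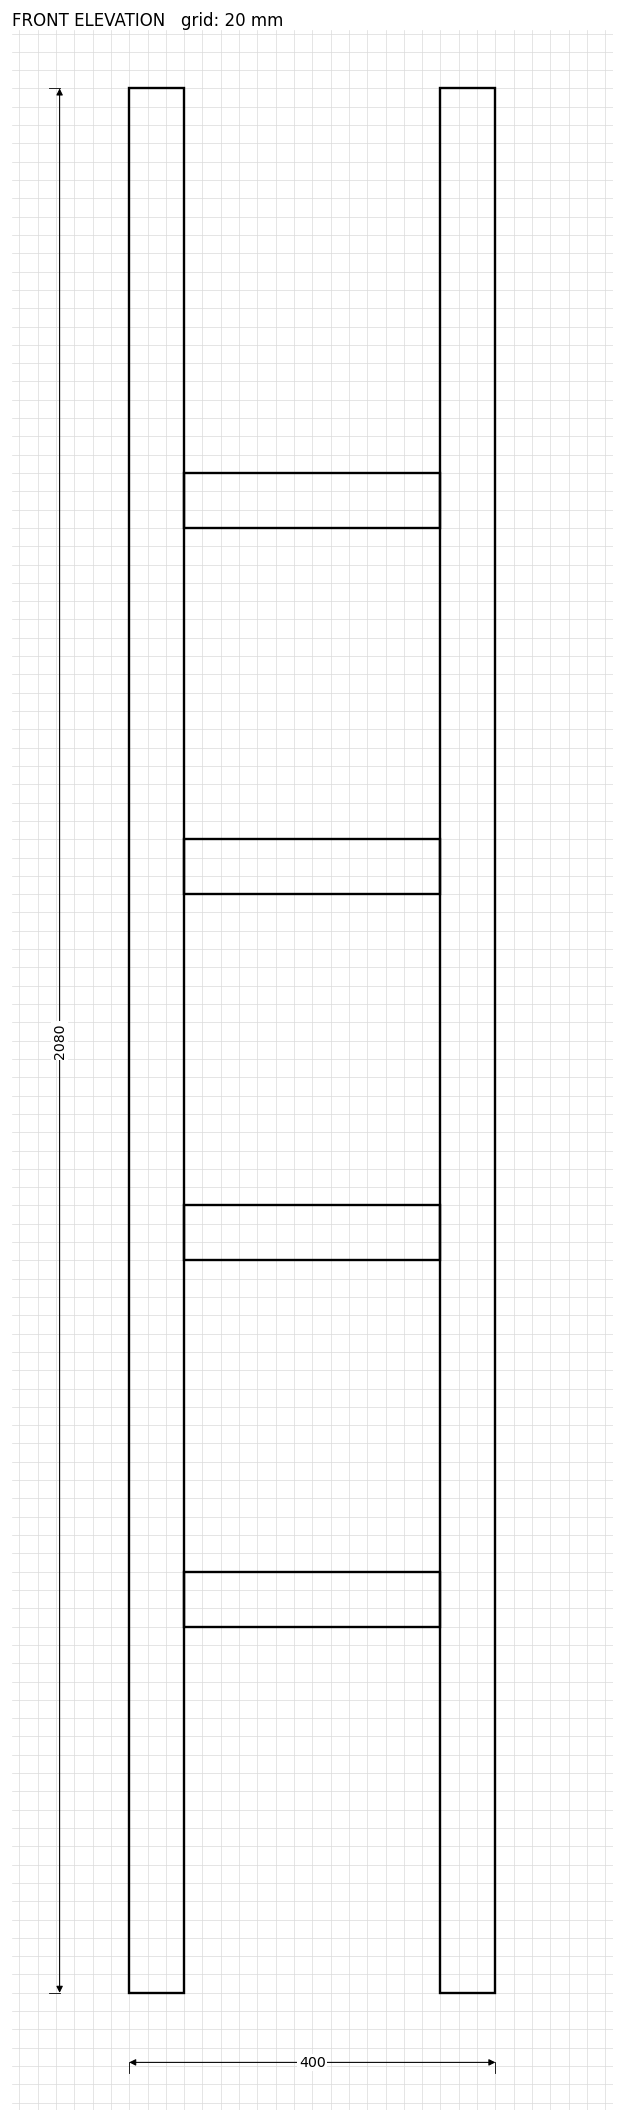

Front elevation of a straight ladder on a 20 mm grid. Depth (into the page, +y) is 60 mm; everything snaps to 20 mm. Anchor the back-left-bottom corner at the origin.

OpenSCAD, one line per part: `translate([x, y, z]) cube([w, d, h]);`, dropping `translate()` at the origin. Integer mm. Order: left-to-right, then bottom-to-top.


cube([60, 60, 2080]);
translate([60, 0, 400]) cube([280, 60, 60]);
translate([60, 0, 800]) cube([280, 60, 60]);
translate([60, 0, 1200]) cube([280, 60, 60]);
translate([60, 0, 1600]) cube([280, 60, 60]);
translate([340, 0, 0]) cube([60, 60, 2080]);
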